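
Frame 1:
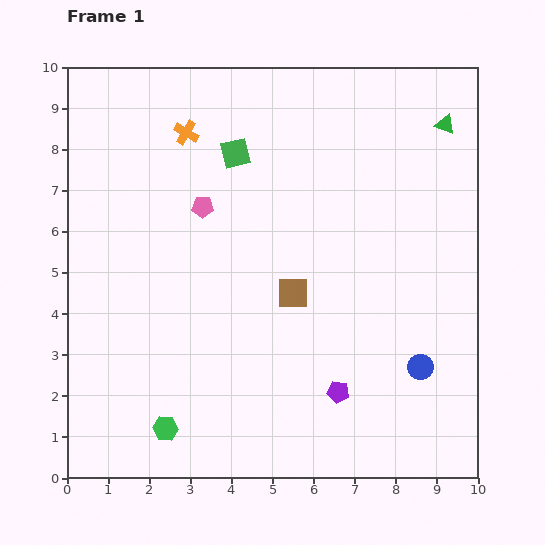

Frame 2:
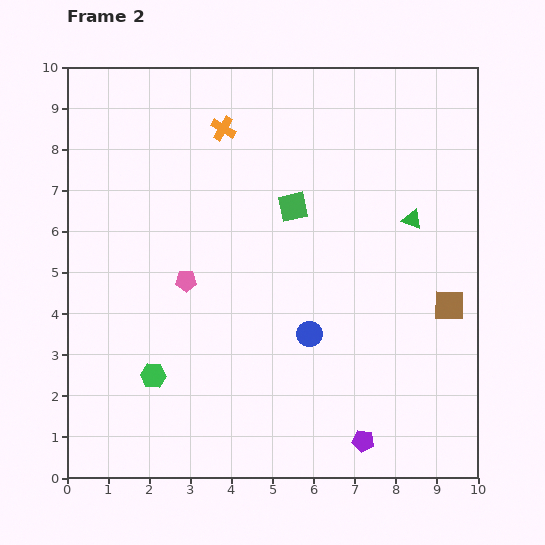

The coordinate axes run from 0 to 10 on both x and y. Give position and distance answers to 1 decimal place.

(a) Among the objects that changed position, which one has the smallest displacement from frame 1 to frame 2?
the orange cross

(moved 0.9)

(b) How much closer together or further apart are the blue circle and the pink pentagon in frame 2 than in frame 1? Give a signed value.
-3.3

Distance in frame 1: 6.6. Distance in frame 2: 3.3.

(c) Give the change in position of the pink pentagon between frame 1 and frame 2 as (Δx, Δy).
(-0.4, -1.8)

The pink pentagon was at (3.3, 6.6) in frame 1 and (2.9, 4.8) in frame 2.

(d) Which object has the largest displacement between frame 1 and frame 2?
the brown square

(moved 3.8; next 2.8)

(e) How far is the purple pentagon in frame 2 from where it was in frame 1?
1.3

The purple pentagon moved from (6.6, 2.1) to (7.2, 0.9), a distance of √(0.6² + 1.2²) ≈ 1.3.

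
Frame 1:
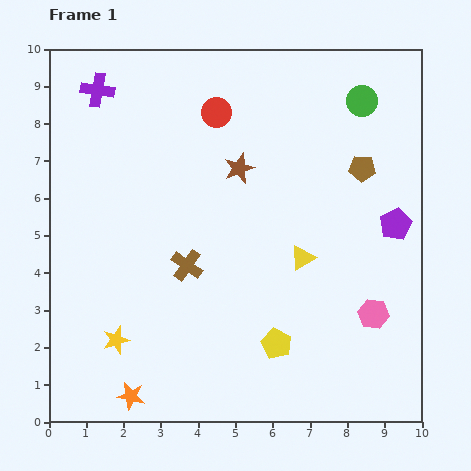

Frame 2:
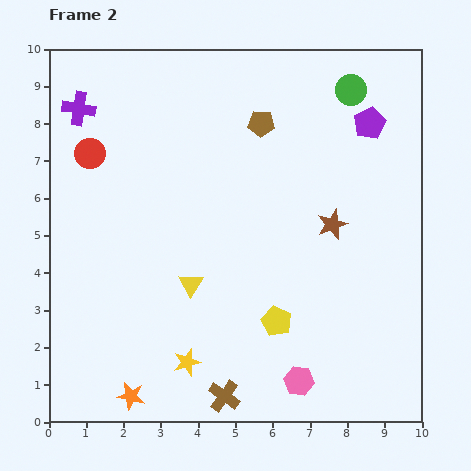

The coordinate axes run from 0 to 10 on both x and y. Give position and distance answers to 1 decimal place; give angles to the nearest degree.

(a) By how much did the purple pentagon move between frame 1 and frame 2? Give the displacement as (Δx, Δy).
(-0.7, 2.7)

The purple pentagon was at (9.3, 5.3) in frame 1 and (8.6, 8.0) in frame 2.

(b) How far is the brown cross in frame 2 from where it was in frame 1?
3.6

The brown cross moved from (3.7, 4.2) to (4.7, 0.7), a distance of √(1.0² + 3.5²) ≈ 3.6.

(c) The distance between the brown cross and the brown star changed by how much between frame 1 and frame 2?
+2.4

Distance in frame 1: 3.0. Distance in frame 2: 5.4.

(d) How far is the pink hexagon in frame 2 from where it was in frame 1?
2.7

The pink hexagon moved from (8.7, 2.9) to (6.7, 1.1), a distance of √(2.0² + 1.8²) ≈ 2.7.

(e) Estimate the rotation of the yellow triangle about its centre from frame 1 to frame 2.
26° counter-clockwise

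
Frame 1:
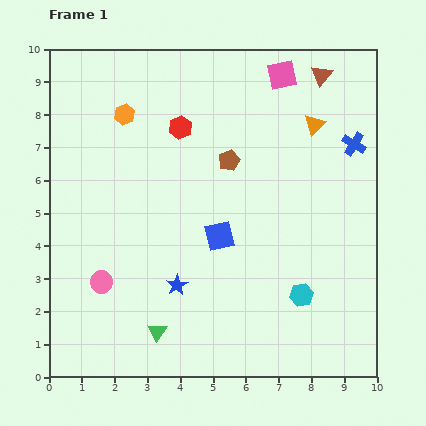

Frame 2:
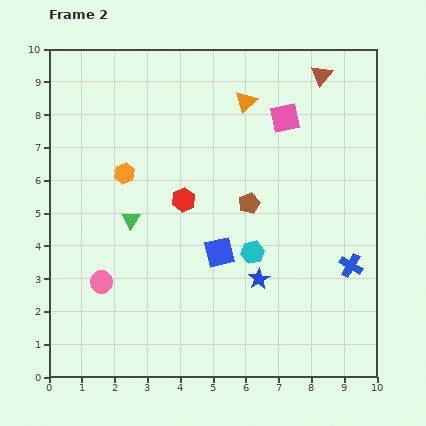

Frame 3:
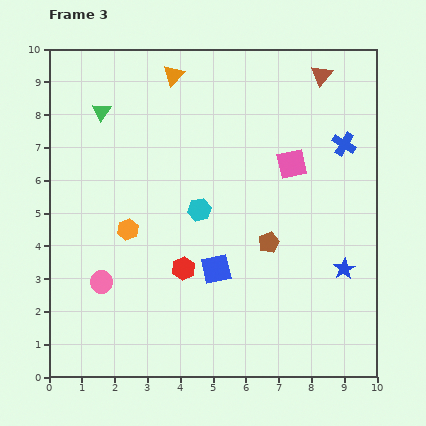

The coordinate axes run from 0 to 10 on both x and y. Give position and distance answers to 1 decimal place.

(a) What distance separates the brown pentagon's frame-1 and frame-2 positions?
1.4

The brown pentagon moved from (5.5, 6.6) to (6.1, 5.3), a distance of √(0.6² + 1.3²) ≈ 1.4.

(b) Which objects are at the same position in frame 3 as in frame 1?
the brown triangle, the pink circle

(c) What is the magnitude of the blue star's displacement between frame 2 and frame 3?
2.6

The blue star moved from (6.4, 3.0) to (9.0, 3.3), a distance of √(2.6² + 0.3²) ≈ 2.6.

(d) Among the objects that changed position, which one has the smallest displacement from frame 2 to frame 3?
the blue square

(moved 0.5)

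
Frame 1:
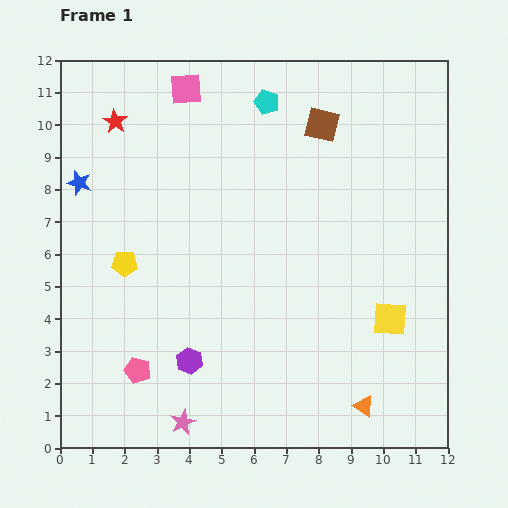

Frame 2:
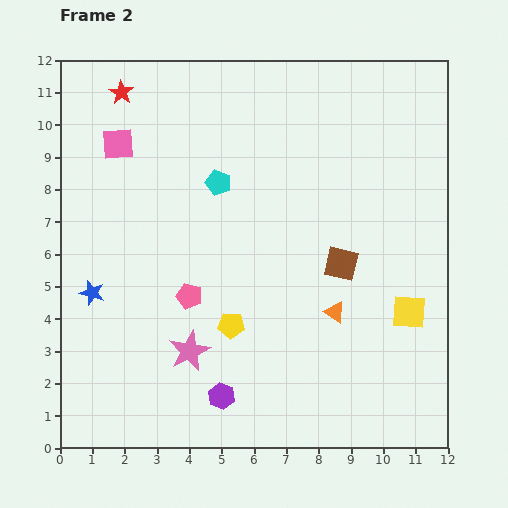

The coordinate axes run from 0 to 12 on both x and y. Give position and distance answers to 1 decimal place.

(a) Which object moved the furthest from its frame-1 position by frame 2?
the brown square

(moved 4.3; next 3.8)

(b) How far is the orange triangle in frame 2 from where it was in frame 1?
3.0

The orange triangle moved from (9.4, 1.3) to (8.5, 4.2), a distance of √(0.9² + 2.9²) ≈ 3.0.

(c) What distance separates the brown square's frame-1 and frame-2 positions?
4.3

The brown square moved from (8.1, 10.0) to (8.7, 5.7), a distance of √(0.6² + 4.3²) ≈ 4.3.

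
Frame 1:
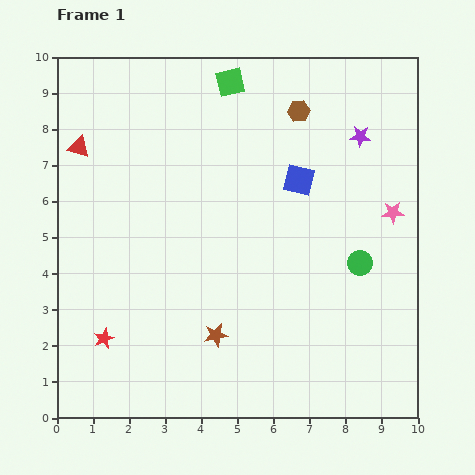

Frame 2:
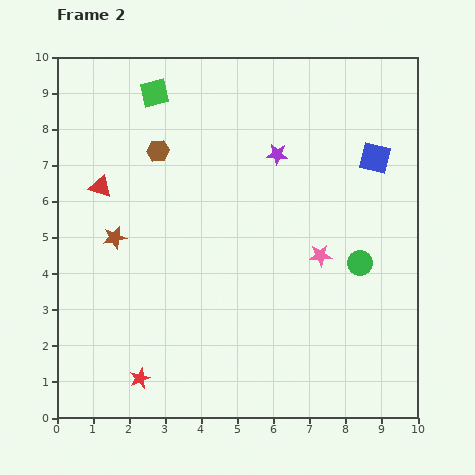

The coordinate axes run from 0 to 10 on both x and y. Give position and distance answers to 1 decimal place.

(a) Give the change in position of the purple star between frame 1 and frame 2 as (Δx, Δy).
(-2.3, -0.5)

The purple star was at (8.4, 7.8) in frame 1 and (6.1, 7.3) in frame 2.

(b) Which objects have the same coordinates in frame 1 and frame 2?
the green circle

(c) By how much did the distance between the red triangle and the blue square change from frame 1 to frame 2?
+1.4

Distance in frame 1: 6.2. Distance in frame 2: 7.6.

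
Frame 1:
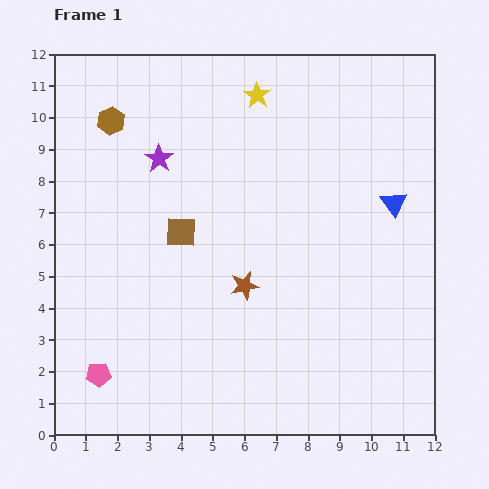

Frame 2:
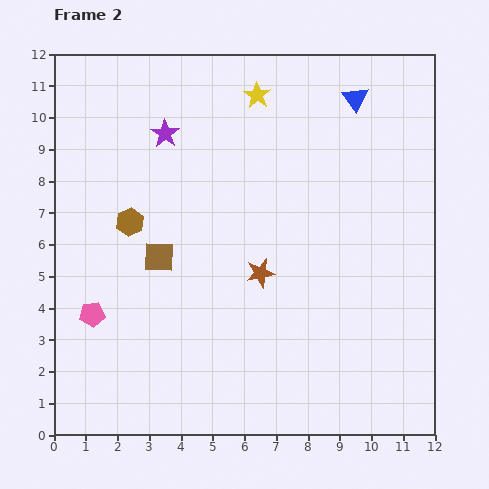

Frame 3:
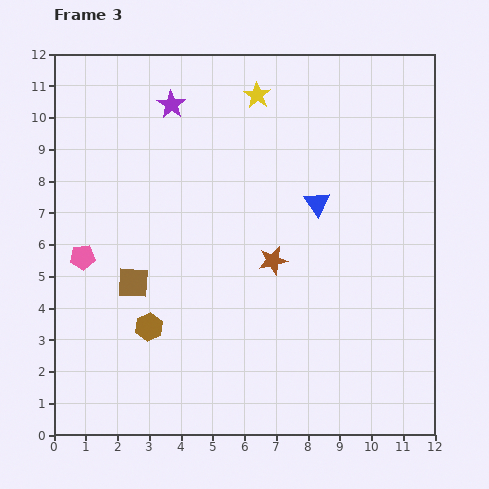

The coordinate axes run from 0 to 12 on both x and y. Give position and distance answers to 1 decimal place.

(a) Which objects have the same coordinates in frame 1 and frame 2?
the yellow star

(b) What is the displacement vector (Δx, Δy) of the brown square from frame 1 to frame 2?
(-0.7, -0.8)

The brown square was at (4.0, 6.4) in frame 1 and (3.3, 5.6) in frame 2.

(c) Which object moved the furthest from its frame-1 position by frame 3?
the brown hexagon

(moved 6.6; next 3.7)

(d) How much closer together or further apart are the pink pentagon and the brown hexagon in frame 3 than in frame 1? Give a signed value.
-5.0

Distance in frame 1: 8.0. Distance in frame 3: 3.0.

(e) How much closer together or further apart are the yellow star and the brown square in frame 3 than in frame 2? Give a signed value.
+1.1

Distance in frame 2: 6.0. Distance in frame 3: 7.1.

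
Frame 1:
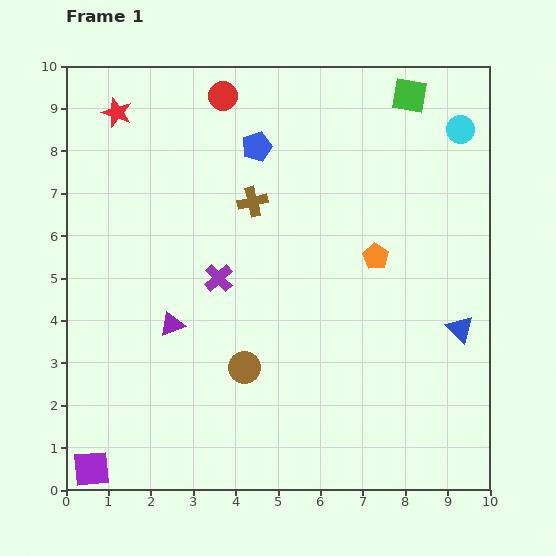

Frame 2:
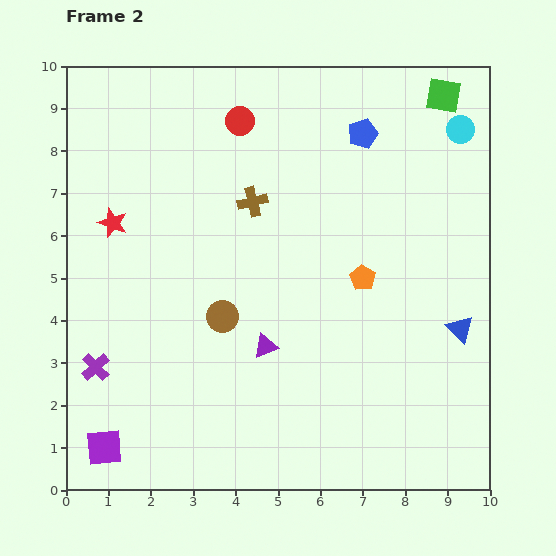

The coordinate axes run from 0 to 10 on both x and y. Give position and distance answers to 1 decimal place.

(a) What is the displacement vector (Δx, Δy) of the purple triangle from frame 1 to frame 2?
(2.2, -0.5)

The purple triangle was at (2.5, 3.9) in frame 1 and (4.7, 3.4) in frame 2.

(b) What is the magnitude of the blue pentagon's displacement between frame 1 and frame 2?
2.5

The blue pentagon moved from (4.5, 8.1) to (7.0, 8.4), a distance of √(2.5² + 0.3²) ≈ 2.5.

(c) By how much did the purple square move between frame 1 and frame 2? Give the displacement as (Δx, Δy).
(0.3, 0.5)

The purple square was at (0.6, 0.5) in frame 1 and (0.9, 1.0) in frame 2.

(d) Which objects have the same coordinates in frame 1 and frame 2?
the blue triangle, the cyan circle, the brown cross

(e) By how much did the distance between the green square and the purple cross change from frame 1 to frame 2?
+4.2

Distance in frame 1: 6.2. Distance in frame 2: 10.4.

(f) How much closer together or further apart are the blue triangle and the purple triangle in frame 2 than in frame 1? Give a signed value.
-2.2

Distance in frame 1: 6.8. Distance in frame 2: 4.6.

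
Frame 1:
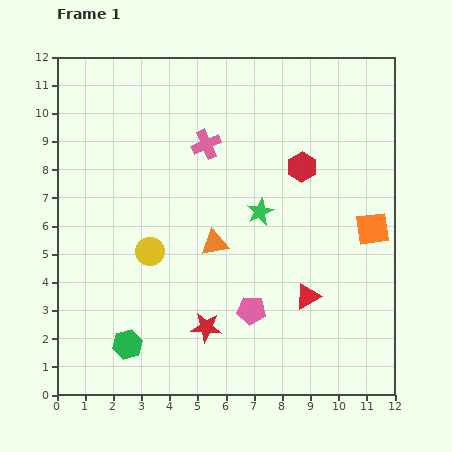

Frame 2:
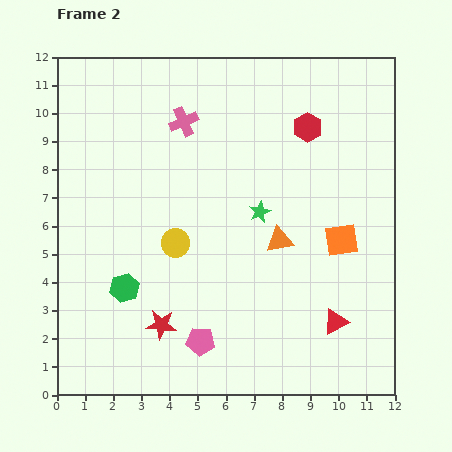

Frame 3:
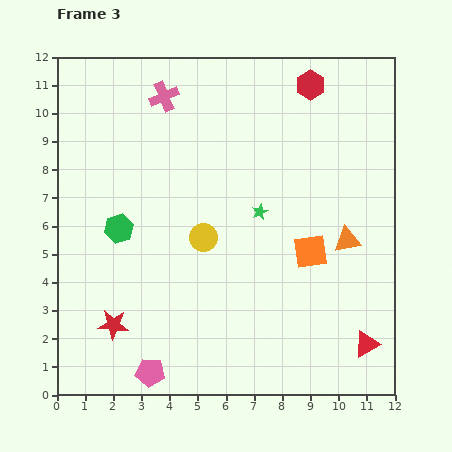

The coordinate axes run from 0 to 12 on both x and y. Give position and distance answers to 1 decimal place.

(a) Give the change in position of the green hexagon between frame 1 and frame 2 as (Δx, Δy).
(-0.1, 2.0)

The green hexagon was at (2.5, 1.8) in frame 1 and (2.4, 3.8) in frame 2.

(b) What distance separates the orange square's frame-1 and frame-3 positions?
2.3

The orange square moved from (11.2, 5.9) to (9.0, 5.1), a distance of √(2.2² + 0.8²) ≈ 2.3.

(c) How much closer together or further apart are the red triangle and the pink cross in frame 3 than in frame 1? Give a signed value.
+4.9

Distance in frame 1: 6.5. Distance in frame 3: 11.4.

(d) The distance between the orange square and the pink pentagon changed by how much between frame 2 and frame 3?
+0.9

Distance in frame 2: 6.2. Distance in frame 3: 7.1.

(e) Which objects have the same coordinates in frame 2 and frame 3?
the green star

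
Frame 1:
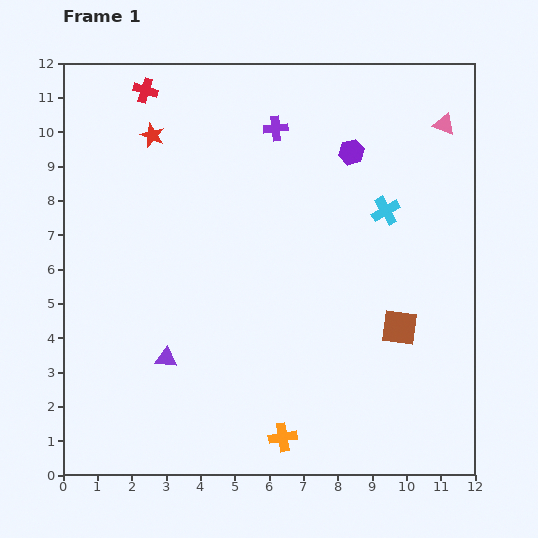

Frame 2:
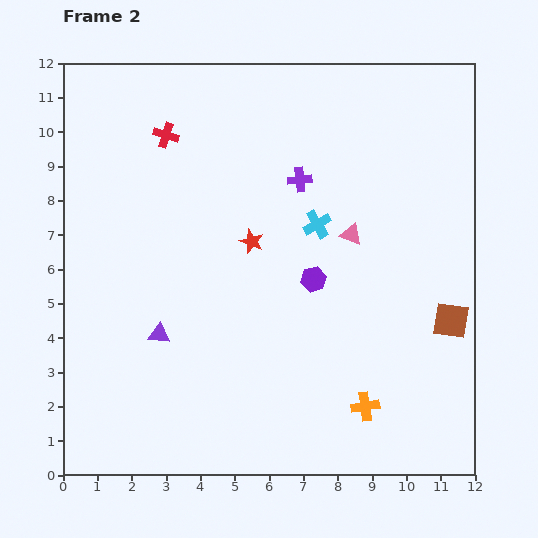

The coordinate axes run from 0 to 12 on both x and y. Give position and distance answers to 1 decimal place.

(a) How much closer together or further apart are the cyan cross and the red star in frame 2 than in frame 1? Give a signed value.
-5.1

Distance in frame 1: 7.1. Distance in frame 2: 2.0.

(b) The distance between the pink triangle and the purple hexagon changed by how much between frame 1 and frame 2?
-1.1

Distance in frame 1: 2.8. Distance in frame 2: 1.7.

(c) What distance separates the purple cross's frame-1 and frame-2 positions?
1.7

The purple cross moved from (6.2, 10.1) to (6.9, 8.6), a distance of √(0.7² + 1.5²) ≈ 1.7.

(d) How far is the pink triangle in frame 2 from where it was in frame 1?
4.2

The pink triangle moved from (11.1, 10.2) to (8.4, 7.0), a distance of √(2.7² + 3.2²) ≈ 4.2.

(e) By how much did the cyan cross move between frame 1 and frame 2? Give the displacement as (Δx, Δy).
(-2.0, -0.4)

The cyan cross was at (9.4, 7.7) in frame 1 and (7.4, 7.3) in frame 2.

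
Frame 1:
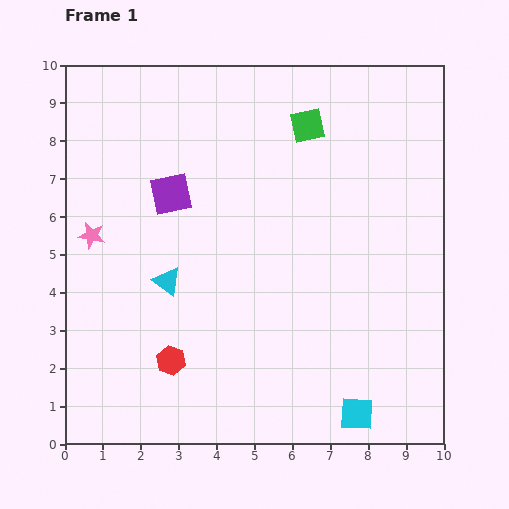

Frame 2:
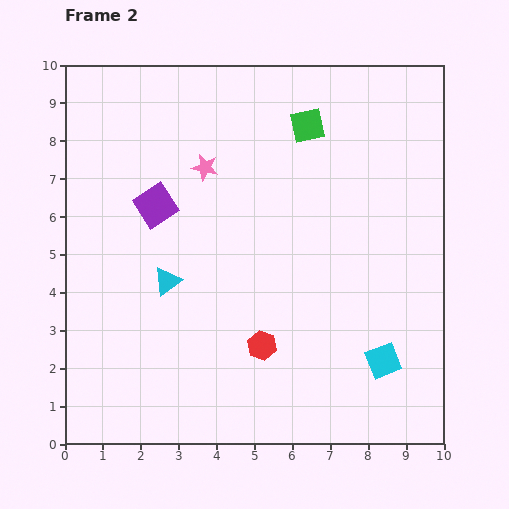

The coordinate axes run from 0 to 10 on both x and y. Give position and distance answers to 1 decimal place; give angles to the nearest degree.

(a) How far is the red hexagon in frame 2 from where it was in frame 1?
2.4

The red hexagon moved from (2.8, 2.2) to (5.2, 2.6), a distance of √(2.4² + 0.4²) ≈ 2.4.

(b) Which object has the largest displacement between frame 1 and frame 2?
the pink star

(moved 3.5; next 2.4)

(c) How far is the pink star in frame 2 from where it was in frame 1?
3.5

The pink star moved from (0.7, 5.5) to (3.7, 7.3), a distance of √(3.0² + 1.8²) ≈ 3.5.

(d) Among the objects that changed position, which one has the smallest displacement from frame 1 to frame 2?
the purple square

(moved 0.5)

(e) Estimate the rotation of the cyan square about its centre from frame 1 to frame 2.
25° counter-clockwise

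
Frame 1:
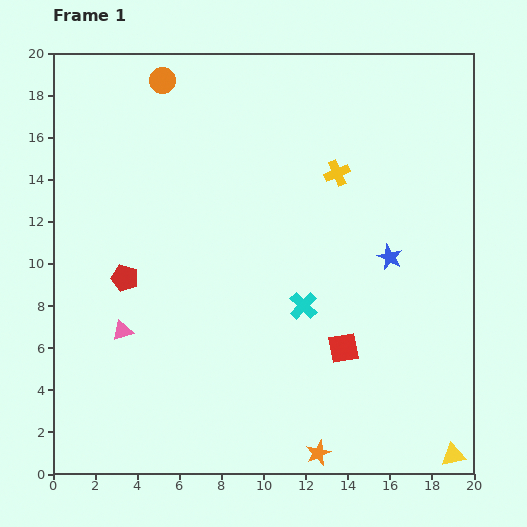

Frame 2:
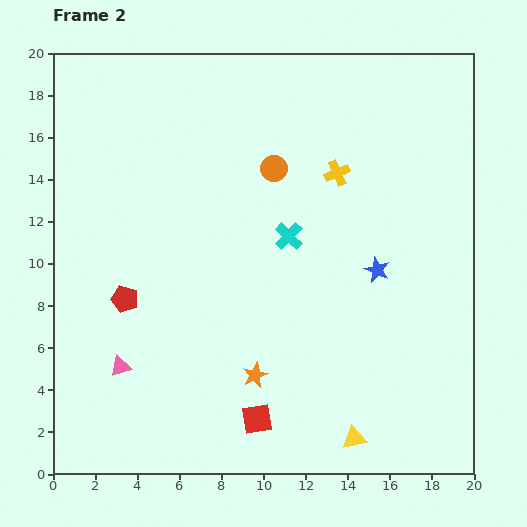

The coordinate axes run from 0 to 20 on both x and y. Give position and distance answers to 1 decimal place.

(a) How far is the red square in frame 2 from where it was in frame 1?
5.3

The red square moved from (13.8, 6.0) to (9.7, 2.6), a distance of √(4.1² + 3.4²) ≈ 5.3.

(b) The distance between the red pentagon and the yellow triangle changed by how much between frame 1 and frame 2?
-5.0

Distance in frame 1: 17.7. Distance in frame 2: 12.7.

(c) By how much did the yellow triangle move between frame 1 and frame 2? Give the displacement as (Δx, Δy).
(-4.7, 0.8)

The yellow triangle was at (19.0, 0.9) in frame 1 and (14.3, 1.7) in frame 2.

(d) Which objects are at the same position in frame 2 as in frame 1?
the yellow cross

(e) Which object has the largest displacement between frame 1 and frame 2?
the orange circle

(moved 6.8; next 5.3)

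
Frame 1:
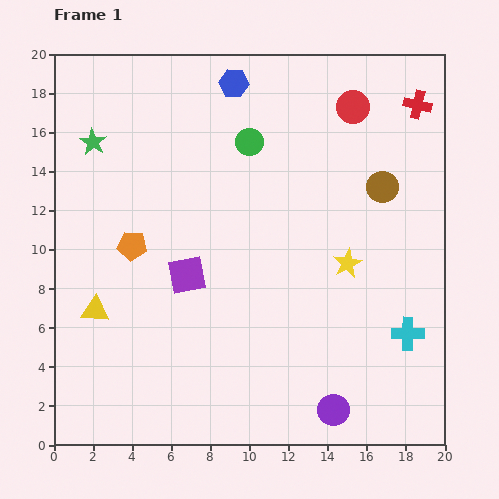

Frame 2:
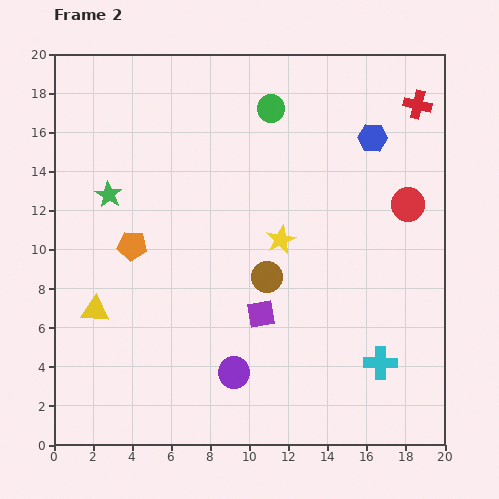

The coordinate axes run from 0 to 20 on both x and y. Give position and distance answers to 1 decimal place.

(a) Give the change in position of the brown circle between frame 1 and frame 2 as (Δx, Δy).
(-5.9, -4.6)

The brown circle was at (16.8, 13.2) in frame 1 and (10.9, 8.6) in frame 2.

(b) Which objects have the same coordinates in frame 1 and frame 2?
the orange pentagon, the red cross, the yellow triangle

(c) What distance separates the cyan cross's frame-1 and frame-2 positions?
2.1

The cyan cross moved from (18.1, 5.7) to (16.7, 4.2), a distance of √(1.4² + 1.5²) ≈ 2.1.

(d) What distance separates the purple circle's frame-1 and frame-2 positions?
5.4

The purple circle moved from (14.3, 1.8) to (9.2, 3.7), a distance of √(5.1² + 1.9²) ≈ 5.4.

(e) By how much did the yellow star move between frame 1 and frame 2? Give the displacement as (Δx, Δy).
(-3.4, 1.2)

The yellow star was at (15.0, 9.3) in frame 1 and (11.6, 10.5) in frame 2.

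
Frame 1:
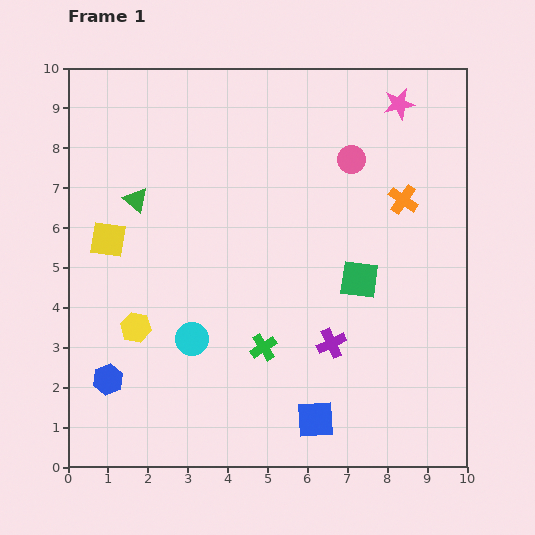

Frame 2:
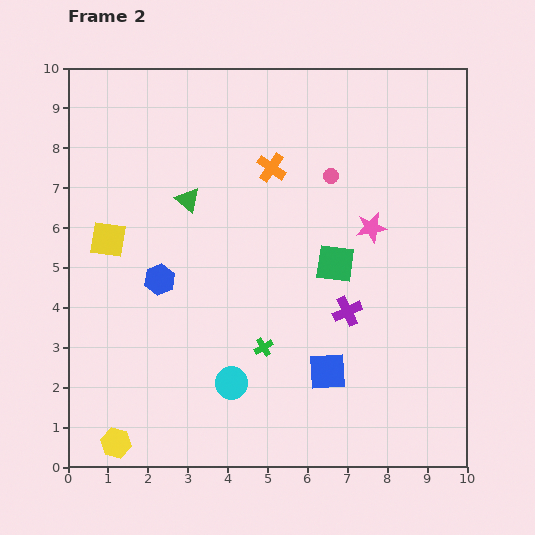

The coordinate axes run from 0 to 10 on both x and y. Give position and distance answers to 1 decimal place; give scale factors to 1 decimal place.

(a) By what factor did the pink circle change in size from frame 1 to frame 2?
0.6×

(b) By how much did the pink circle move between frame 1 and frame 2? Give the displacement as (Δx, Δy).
(-0.5, -0.4)

The pink circle was at (7.1, 7.7) in frame 1 and (6.6, 7.3) in frame 2.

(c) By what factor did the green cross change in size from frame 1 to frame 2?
0.7×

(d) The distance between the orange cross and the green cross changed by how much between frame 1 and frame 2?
-0.6

Distance in frame 1: 5.1. Distance in frame 2: 4.5.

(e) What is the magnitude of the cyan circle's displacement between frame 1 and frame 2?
1.5

The cyan circle moved from (3.1, 3.2) to (4.1, 2.1), a distance of √(1.0² + 1.1²) ≈ 1.5.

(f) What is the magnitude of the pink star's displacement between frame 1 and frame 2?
3.2

The pink star moved from (8.3, 9.1) to (7.6, 6.0), a distance of √(0.7² + 3.1²) ≈ 3.2.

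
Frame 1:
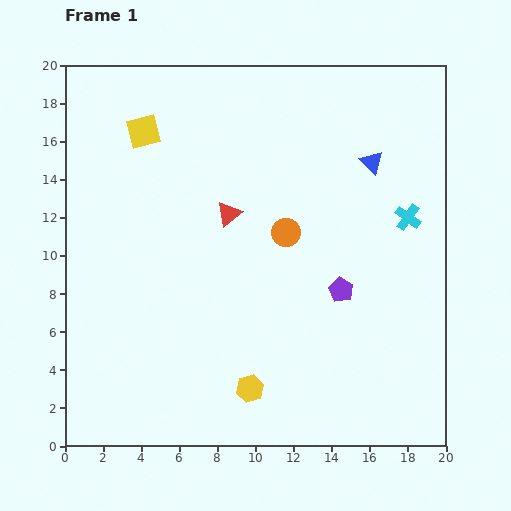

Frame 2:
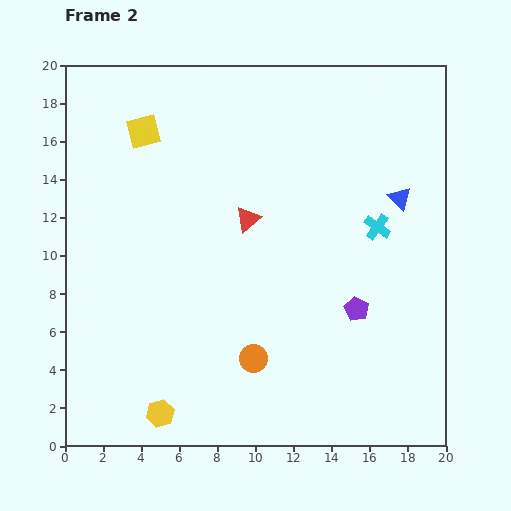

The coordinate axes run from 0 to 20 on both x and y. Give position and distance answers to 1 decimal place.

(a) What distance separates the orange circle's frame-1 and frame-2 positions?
6.8

The orange circle moved from (11.6, 11.2) to (9.9, 4.6), a distance of √(1.7² + 6.6²) ≈ 6.8.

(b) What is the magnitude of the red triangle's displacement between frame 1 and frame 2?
1.0

The red triangle moved from (8.6, 12.2) to (9.6, 11.9), a distance of √(1.0² + 0.3²) ≈ 1.0.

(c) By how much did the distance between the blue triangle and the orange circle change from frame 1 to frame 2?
+5.6

Distance in frame 1: 5.8. Distance in frame 2: 11.4.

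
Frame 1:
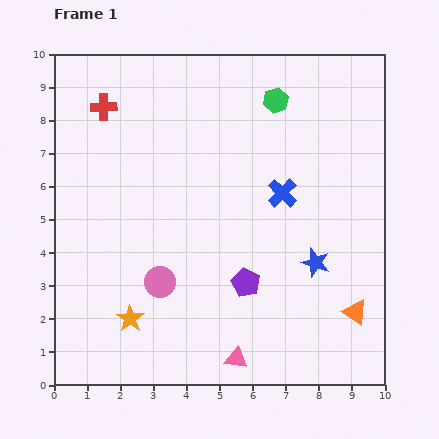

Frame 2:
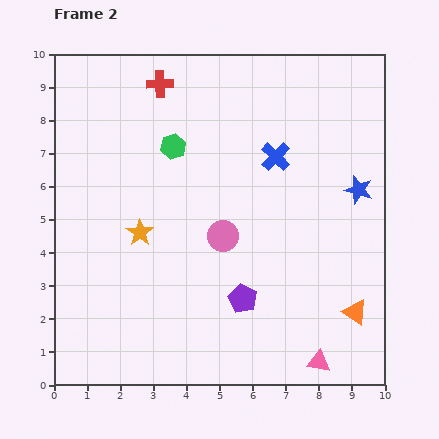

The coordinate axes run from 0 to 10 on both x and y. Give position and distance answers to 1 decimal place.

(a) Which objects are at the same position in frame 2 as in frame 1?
the orange triangle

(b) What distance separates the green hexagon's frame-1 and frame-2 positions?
3.4

The green hexagon moved from (6.7, 8.6) to (3.6, 7.2), a distance of √(3.1² + 1.4²) ≈ 3.4.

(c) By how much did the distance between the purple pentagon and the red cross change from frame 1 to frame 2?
+0.2

Distance in frame 1: 6.8. Distance in frame 2: 7.0.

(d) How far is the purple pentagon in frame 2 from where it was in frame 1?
0.5

The purple pentagon moved from (5.8, 3.1) to (5.7, 2.6), a distance of √(0.1² + 0.5²) ≈ 0.5.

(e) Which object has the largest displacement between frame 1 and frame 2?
the green hexagon

(moved 3.4; next 2.6)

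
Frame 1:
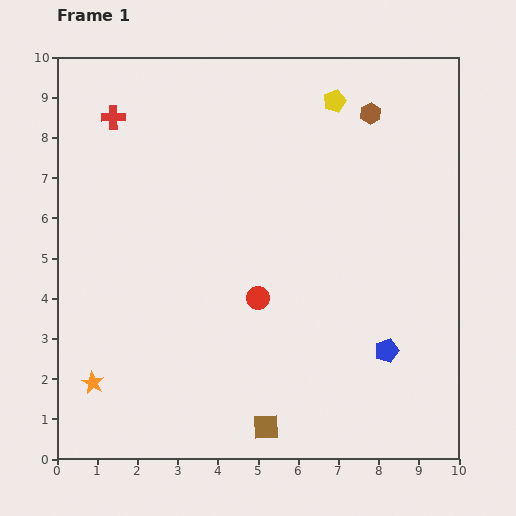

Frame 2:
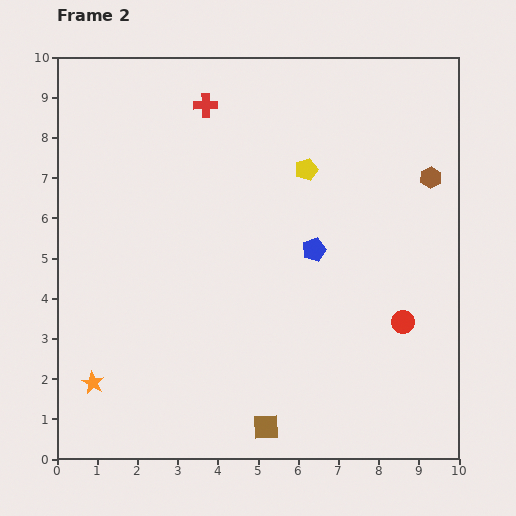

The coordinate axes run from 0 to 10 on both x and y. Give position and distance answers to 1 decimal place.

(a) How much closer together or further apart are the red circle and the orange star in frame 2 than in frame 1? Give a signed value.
+3.2

Distance in frame 1: 4.6. Distance in frame 2: 7.8.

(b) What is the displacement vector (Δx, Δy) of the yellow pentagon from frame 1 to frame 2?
(-0.7, -1.7)

The yellow pentagon was at (6.9, 8.9) in frame 1 and (6.2, 7.2) in frame 2.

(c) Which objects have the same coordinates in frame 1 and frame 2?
the orange star, the brown square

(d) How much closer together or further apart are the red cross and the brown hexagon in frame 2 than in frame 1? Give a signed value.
-0.5

Distance in frame 1: 6.4. Distance in frame 2: 5.9.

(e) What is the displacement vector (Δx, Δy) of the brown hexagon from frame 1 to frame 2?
(1.5, -1.6)

The brown hexagon was at (7.8, 8.6) in frame 1 and (9.3, 7.0) in frame 2.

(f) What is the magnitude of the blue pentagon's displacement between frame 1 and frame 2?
3.1

The blue pentagon moved from (8.2, 2.7) to (6.4, 5.2), a distance of √(1.8² + 2.5²) ≈ 3.1.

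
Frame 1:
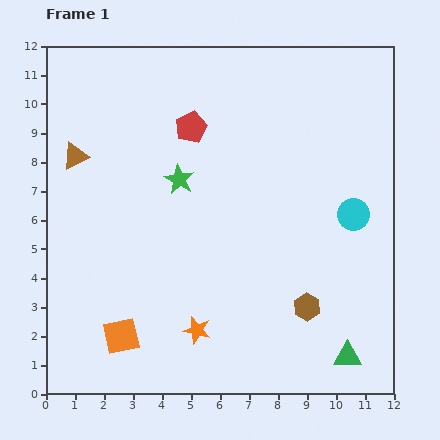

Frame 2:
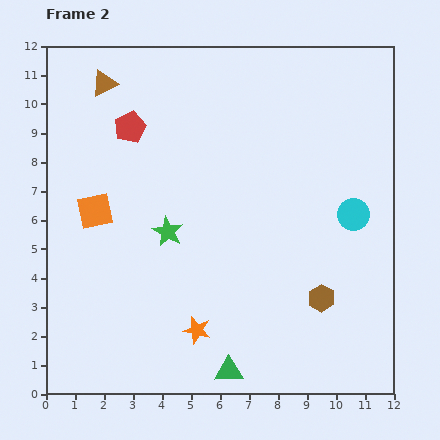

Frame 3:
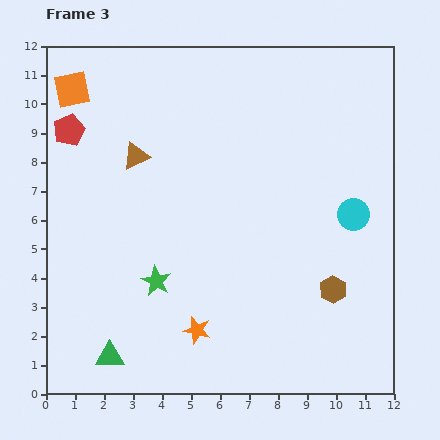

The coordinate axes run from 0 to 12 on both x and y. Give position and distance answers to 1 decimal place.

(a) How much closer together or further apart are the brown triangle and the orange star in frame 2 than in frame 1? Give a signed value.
+1.8

Distance in frame 1: 7.3. Distance in frame 2: 9.1.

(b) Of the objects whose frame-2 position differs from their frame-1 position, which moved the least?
the brown hexagon

(moved 0.6)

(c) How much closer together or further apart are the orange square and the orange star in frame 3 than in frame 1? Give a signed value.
+6.7

Distance in frame 1: 2.6. Distance in frame 3: 9.3.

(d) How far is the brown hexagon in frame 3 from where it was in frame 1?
1.1

The brown hexagon moved from (9.0, 3.0) to (9.9, 3.6), a distance of √(0.9² + 0.6²) ≈ 1.1.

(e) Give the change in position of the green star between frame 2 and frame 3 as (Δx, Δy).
(-0.4, -1.7)

The green star was at (4.2, 5.6) in frame 2 and (3.8, 3.9) in frame 3.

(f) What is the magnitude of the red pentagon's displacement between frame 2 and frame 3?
2.1

The red pentagon moved from (2.9, 9.2) to (0.8, 9.1), a distance of √(2.1² + 0.1²) ≈ 2.1.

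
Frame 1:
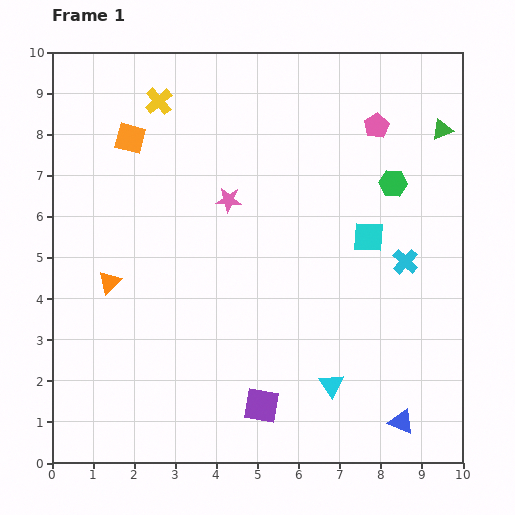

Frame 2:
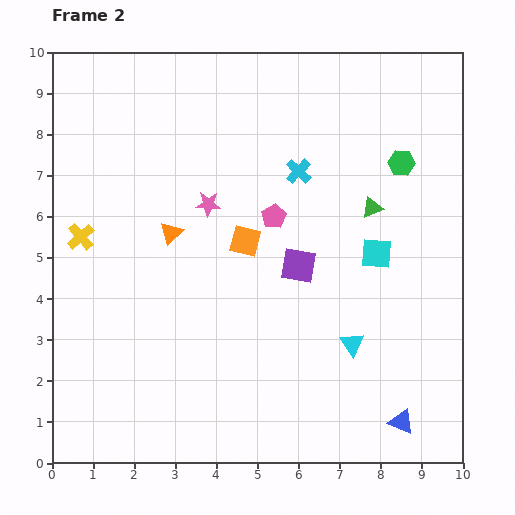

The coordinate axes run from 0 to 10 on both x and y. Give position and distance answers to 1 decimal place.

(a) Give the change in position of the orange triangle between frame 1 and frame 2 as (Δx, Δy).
(1.5, 1.2)

The orange triangle was at (1.4, 4.4) in frame 1 and (2.9, 5.6) in frame 2.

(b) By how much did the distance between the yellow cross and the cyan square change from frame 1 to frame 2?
+1.1

Distance in frame 1: 6.1. Distance in frame 2: 7.2.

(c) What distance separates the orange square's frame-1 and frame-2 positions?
3.8

The orange square moved from (1.9, 7.9) to (4.7, 5.4), a distance of √(2.8² + 2.5²) ≈ 3.8.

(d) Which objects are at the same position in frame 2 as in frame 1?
the blue triangle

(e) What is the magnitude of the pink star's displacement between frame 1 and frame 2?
0.5

The pink star moved from (4.3, 6.4) to (3.8, 6.3), a distance of √(0.5² + 0.1²) ≈ 0.5.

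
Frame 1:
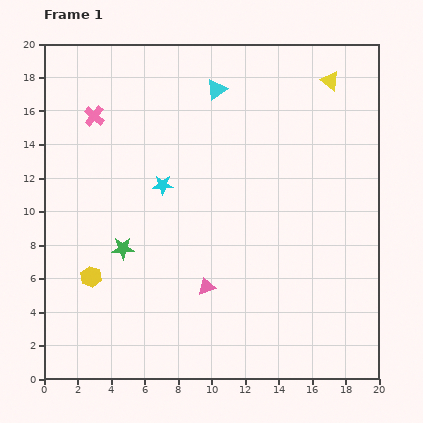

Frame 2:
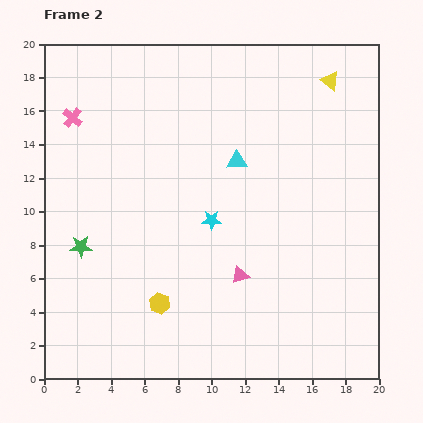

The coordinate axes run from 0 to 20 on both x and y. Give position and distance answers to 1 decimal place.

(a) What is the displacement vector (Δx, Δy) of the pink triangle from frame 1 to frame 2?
(2.0, 0.7)

The pink triangle was at (9.7, 5.5) in frame 1 and (11.7, 6.2) in frame 2.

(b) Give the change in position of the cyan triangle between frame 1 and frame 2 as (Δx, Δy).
(1.2, -4.3)

The cyan triangle was at (10.3, 17.3) in frame 1 and (11.5, 13.0) in frame 2.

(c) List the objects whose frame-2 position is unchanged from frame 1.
the yellow triangle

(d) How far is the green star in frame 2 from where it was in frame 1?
2.5

The green star moved from (4.7, 7.8) to (2.2, 7.9), a distance of √(2.5² + 0.1²) ≈ 2.5.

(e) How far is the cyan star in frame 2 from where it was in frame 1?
3.6

The cyan star moved from (7.1, 11.6) to (10.0, 9.5), a distance of √(2.9² + 2.1²) ≈ 3.6.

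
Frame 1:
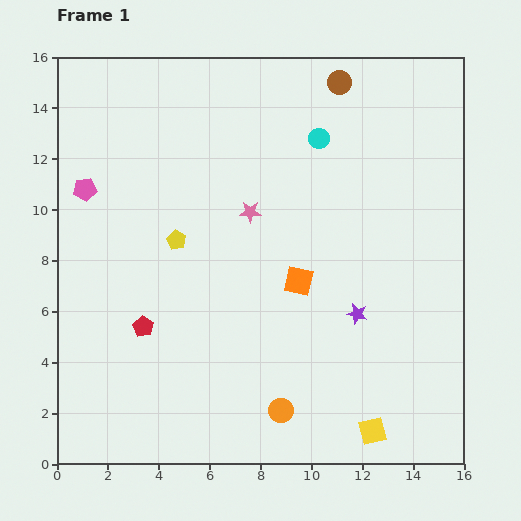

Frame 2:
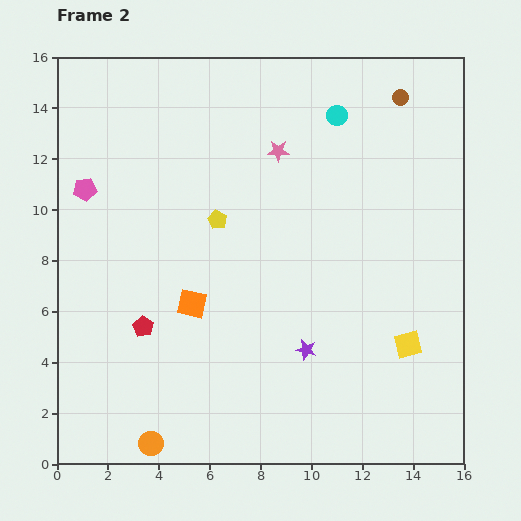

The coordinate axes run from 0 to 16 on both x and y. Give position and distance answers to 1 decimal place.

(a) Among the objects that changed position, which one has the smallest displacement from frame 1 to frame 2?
the cyan circle

(moved 1.1)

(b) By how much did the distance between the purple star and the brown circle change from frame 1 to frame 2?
+1.5

Distance in frame 1: 9.1. Distance in frame 2: 10.6.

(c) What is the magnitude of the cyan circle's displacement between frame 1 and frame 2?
1.1

The cyan circle moved from (10.3, 12.8) to (11.0, 13.7), a distance of √(0.7² + 0.9²) ≈ 1.1.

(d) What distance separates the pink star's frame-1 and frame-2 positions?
2.6

The pink star moved from (7.6, 9.9) to (8.7, 12.3), a distance of √(1.1² + 2.4²) ≈ 2.6.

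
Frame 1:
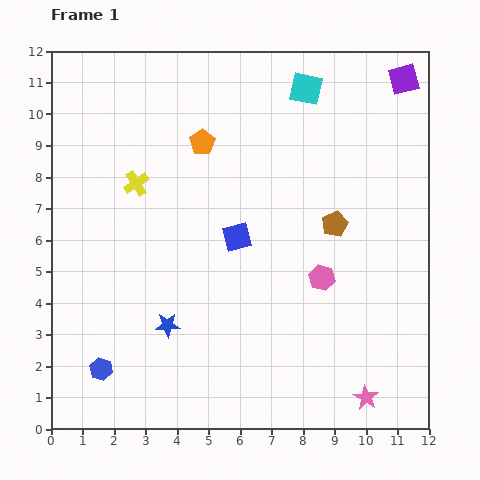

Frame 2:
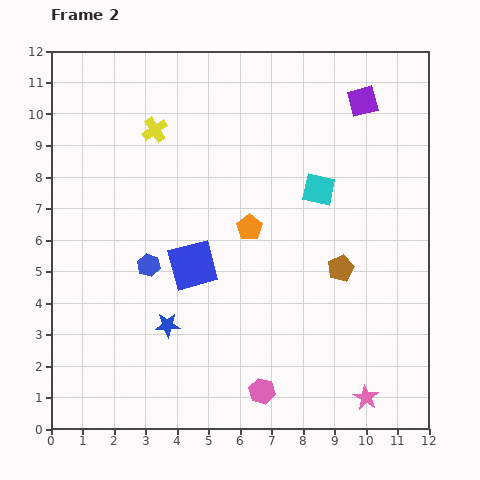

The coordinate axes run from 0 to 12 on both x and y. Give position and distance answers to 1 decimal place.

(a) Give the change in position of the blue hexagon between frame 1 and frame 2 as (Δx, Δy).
(1.5, 3.3)

The blue hexagon was at (1.6, 1.9) in frame 1 and (3.1, 5.2) in frame 2.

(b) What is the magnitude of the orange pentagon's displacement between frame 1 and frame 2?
3.1

The orange pentagon moved from (4.8, 9.1) to (6.3, 6.4), a distance of √(1.5² + 2.7²) ≈ 3.1.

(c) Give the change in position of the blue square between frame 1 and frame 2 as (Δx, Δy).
(-1.4, -0.9)

The blue square was at (5.9, 6.1) in frame 1 and (4.5, 5.2) in frame 2.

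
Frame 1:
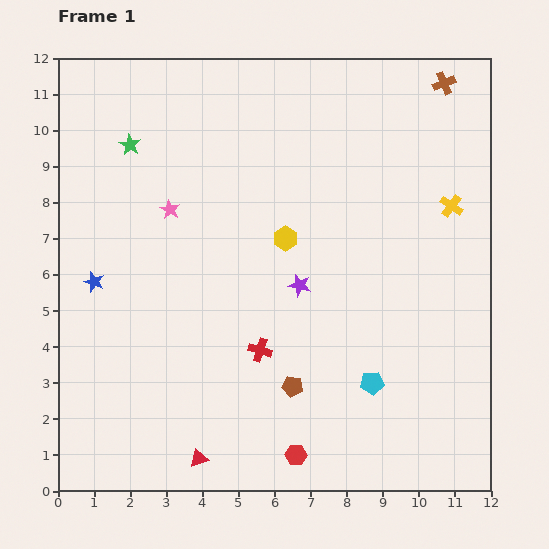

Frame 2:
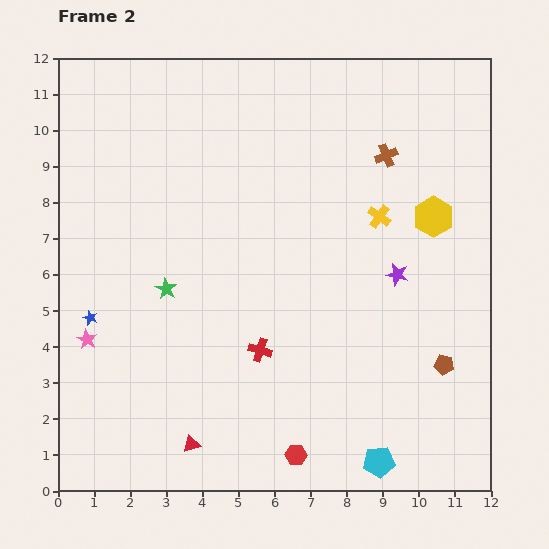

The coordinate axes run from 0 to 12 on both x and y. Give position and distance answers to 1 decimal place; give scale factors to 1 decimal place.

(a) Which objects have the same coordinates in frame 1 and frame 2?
the red cross, the red hexagon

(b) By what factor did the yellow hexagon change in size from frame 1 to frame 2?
1.7×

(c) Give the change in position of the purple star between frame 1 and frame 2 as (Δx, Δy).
(2.7, 0.3)

The purple star was at (6.7, 5.7) in frame 1 and (9.4, 6.0) in frame 2.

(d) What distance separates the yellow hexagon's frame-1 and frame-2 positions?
4.1

The yellow hexagon moved from (6.3, 7.0) to (10.4, 7.6), a distance of √(4.1² + 0.6²) ≈ 4.1.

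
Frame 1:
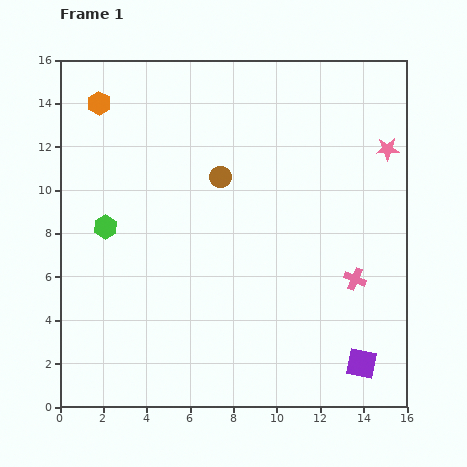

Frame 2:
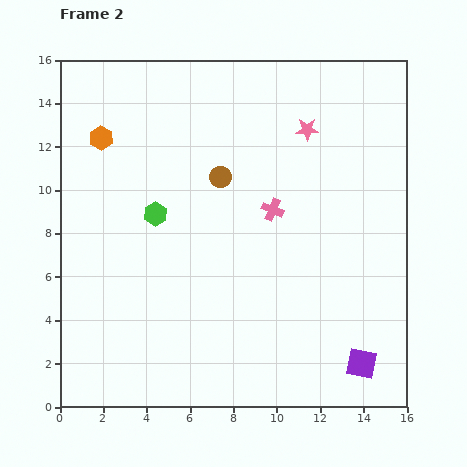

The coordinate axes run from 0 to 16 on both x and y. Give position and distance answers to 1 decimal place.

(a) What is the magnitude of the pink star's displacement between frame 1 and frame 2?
3.8

The pink star moved from (15.1, 11.9) to (11.4, 12.8), a distance of √(3.7² + 0.9²) ≈ 3.8.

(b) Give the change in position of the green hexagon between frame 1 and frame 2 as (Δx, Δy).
(2.3, 0.6)

The green hexagon was at (2.1, 8.3) in frame 1 and (4.4, 8.9) in frame 2.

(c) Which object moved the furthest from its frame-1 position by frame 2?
the pink cross

(moved 5.0; next 3.8)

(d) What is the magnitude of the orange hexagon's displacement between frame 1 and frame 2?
1.6

The orange hexagon moved from (1.8, 14.0) to (1.9, 12.4), a distance of √(0.1² + 1.6²) ≈ 1.6.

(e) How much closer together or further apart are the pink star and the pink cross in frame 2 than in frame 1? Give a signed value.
-2.2

Distance in frame 1: 6.2. Distance in frame 2: 4.0.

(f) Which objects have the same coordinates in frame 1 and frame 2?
the brown circle, the purple square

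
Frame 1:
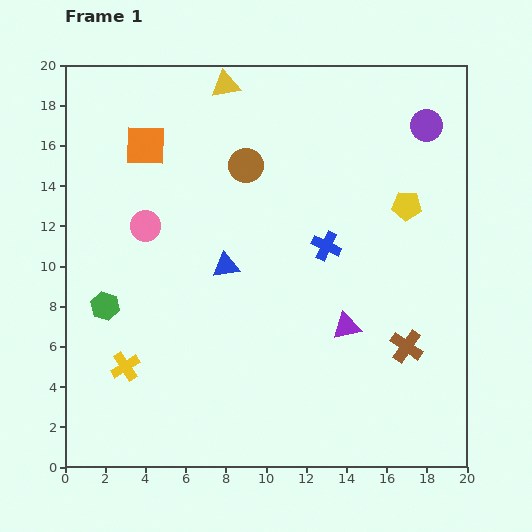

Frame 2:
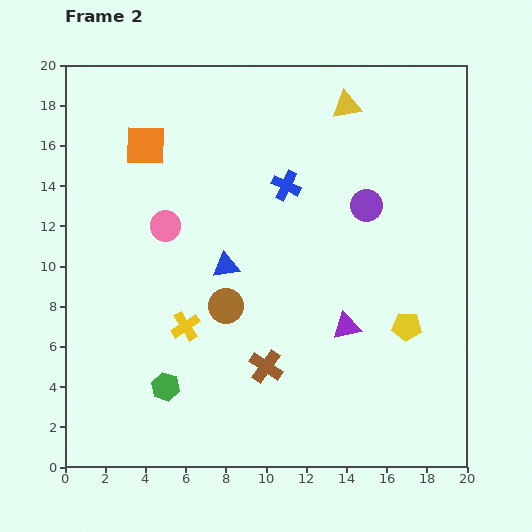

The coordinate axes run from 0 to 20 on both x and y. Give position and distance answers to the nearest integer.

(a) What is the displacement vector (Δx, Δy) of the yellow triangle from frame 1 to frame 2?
(6, -1)

The yellow triangle was at (8, 19) in frame 1 and (14, 18) in frame 2.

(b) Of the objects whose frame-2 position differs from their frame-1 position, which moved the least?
the pink circle

(moved 1)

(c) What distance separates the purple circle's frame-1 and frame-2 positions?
5

The purple circle moved from (18, 17) to (15, 13), a distance of √(3² + 4²) ≈ 5.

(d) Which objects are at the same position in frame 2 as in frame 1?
the blue triangle, the purple triangle, the orange square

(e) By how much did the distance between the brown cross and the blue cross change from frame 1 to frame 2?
+3

Distance in frame 1: 6. Distance in frame 2: 9.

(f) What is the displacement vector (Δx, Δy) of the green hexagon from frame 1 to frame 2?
(3, -4)

The green hexagon was at (2, 8) in frame 1 and (5, 4) in frame 2.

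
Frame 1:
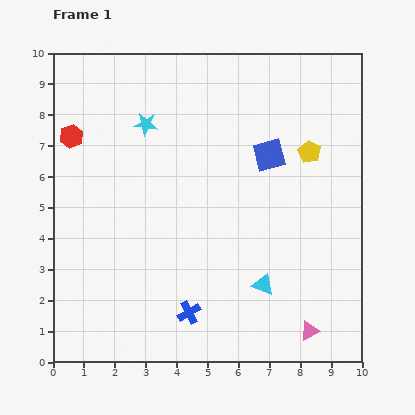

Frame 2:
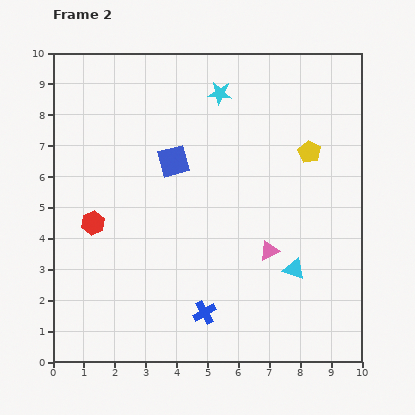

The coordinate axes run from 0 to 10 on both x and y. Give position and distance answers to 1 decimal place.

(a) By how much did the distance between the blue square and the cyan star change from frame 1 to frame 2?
-1.4

Distance in frame 1: 4.1. Distance in frame 2: 2.7.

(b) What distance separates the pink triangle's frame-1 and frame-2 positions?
2.9

The pink triangle moved from (8.3, 1.0) to (7.0, 3.6), a distance of √(1.3² + 2.6²) ≈ 2.9.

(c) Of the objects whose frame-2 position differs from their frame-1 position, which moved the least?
the blue cross

(moved 0.5)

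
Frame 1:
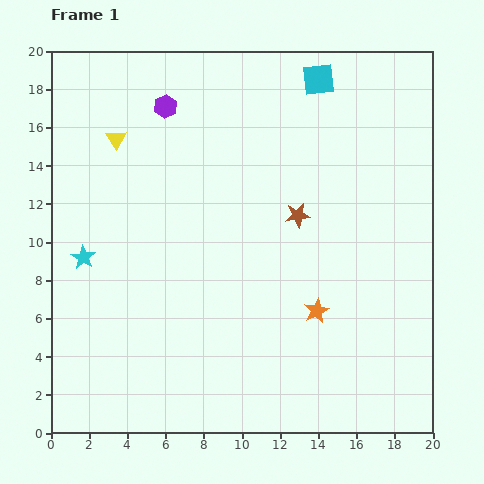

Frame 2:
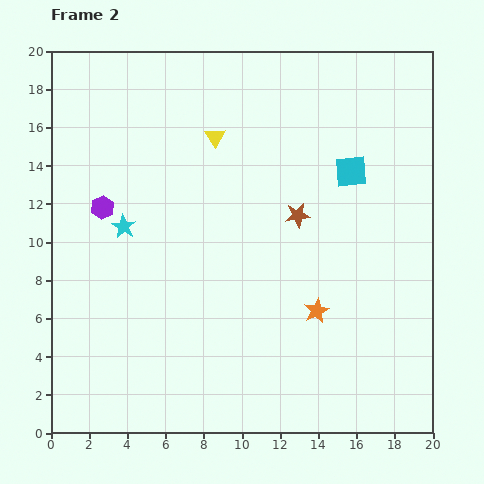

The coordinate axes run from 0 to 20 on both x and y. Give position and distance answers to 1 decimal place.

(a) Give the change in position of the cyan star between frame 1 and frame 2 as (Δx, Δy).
(2.1, 1.6)

The cyan star was at (1.7, 9.2) in frame 1 and (3.8, 10.8) in frame 2.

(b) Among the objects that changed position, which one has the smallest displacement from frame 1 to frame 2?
the cyan star

(moved 2.6)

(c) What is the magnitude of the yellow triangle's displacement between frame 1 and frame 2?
5.2

The yellow triangle moved from (3.4, 15.4) to (8.6, 15.5), a distance of √(5.2² + 0.1²) ≈ 5.2.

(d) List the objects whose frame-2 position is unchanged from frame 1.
the orange star, the brown star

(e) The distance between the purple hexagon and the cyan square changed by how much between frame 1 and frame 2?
+5.0

Distance in frame 1: 8.1. Distance in frame 2: 13.1.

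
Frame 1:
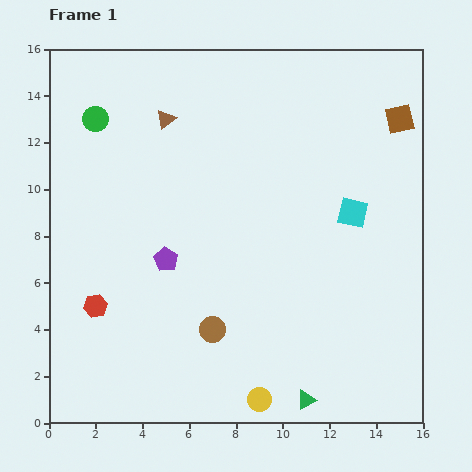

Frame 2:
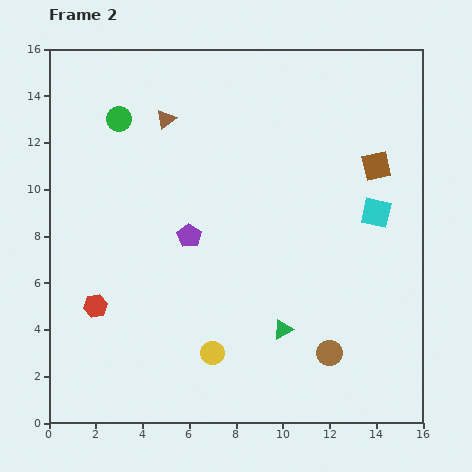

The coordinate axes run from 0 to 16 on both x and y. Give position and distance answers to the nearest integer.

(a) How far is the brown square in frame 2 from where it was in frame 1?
2

The brown square moved from (15, 13) to (14, 11), a distance of √(1² + 2²) ≈ 2.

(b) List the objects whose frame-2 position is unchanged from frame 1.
the red hexagon, the brown triangle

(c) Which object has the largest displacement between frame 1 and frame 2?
the brown circle

(moved 5; next 3)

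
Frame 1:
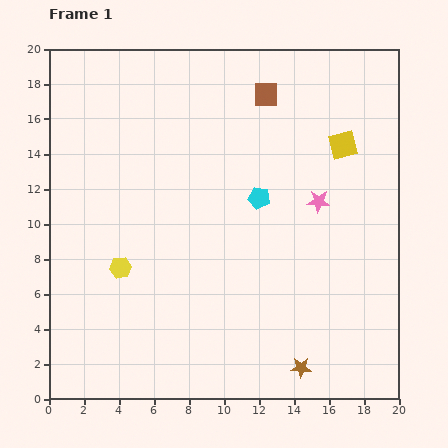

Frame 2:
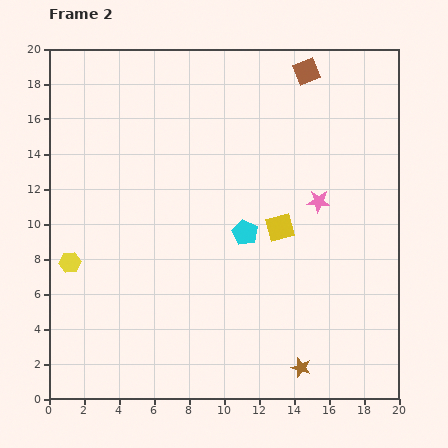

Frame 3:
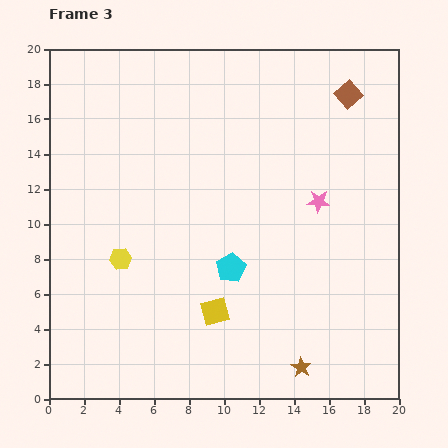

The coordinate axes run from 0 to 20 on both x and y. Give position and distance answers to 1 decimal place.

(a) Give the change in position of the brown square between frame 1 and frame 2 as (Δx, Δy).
(2.3, 1.3)

The brown square was at (12.4, 17.4) in frame 1 and (14.7, 18.7) in frame 2.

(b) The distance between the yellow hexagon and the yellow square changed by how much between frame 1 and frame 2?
-2.3

Distance in frame 1: 14.5. Distance in frame 2: 12.2.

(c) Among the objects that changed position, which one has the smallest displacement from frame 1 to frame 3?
the yellow hexagon

(moved 0.5)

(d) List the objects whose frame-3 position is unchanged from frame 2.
the brown star, the pink star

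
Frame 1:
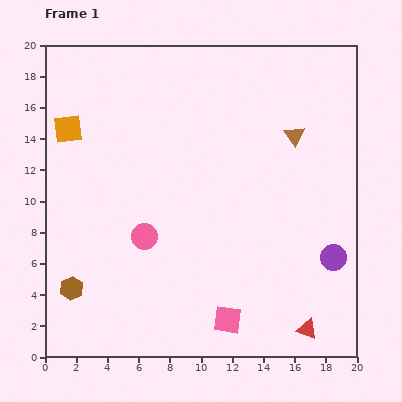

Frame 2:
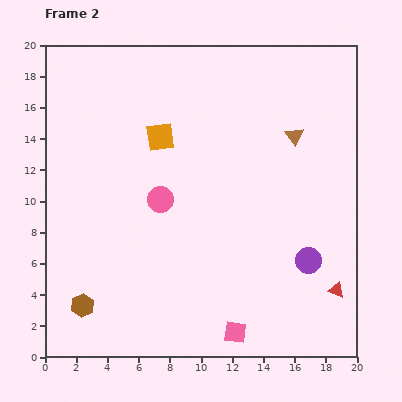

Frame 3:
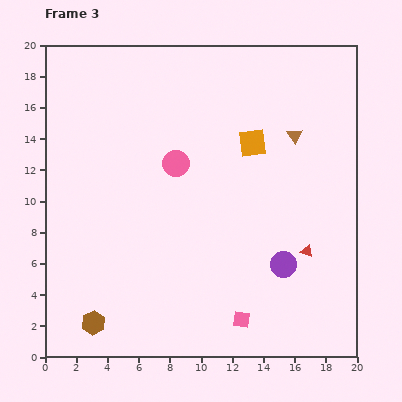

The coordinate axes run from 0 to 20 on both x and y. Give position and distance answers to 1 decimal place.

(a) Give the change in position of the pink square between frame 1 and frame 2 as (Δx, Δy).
(0.5, -0.8)

The pink square was at (11.7, 2.4) in frame 1 and (12.2, 1.6) in frame 2.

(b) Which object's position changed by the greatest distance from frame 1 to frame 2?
the orange square

(moved 5.9; next 3.1)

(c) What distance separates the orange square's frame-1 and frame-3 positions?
11.8

The orange square moved from (1.5, 14.6) to (13.3, 13.7), a distance of √(11.8² + 0.9²) ≈ 11.8.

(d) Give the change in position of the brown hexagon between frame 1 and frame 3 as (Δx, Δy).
(1.4, -2.2)

The brown hexagon was at (1.7, 4.4) in frame 1 and (3.1, 2.2) in frame 3.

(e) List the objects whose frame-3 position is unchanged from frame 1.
the brown triangle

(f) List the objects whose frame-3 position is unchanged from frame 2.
the brown triangle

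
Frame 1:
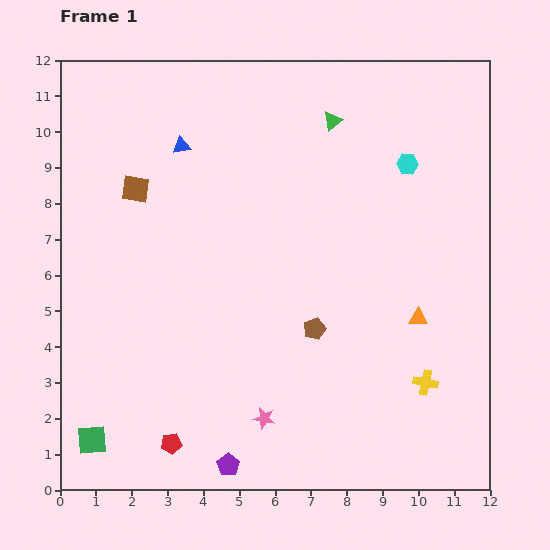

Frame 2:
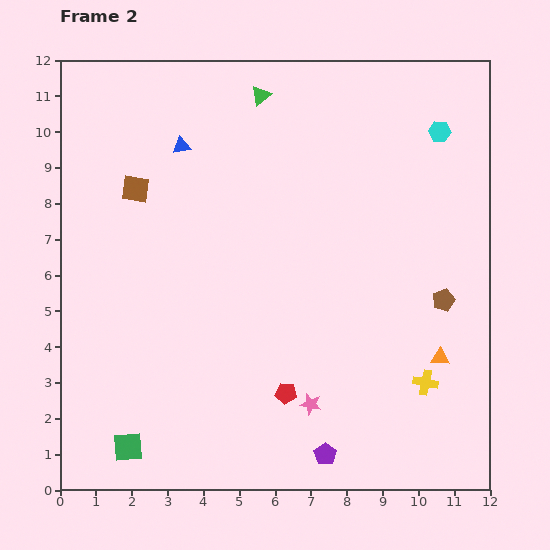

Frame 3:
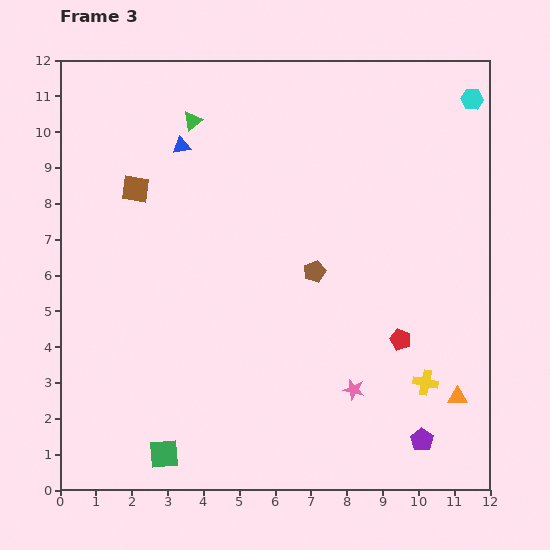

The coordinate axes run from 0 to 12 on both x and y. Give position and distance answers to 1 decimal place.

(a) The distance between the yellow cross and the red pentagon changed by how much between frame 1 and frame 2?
-3.4

Distance in frame 1: 7.3. Distance in frame 2: 3.9.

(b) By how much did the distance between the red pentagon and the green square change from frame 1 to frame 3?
+5.1

Distance in frame 1: 2.2. Distance in frame 3: 7.3.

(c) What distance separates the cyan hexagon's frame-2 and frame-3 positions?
1.3

The cyan hexagon moved from (10.6, 10.0) to (11.5, 10.9), a distance of √(0.9² + 0.9²) ≈ 1.3.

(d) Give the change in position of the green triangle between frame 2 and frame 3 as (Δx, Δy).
(-1.9, -0.7)

The green triangle was at (5.6, 11.0) in frame 2 and (3.7, 10.3) in frame 3.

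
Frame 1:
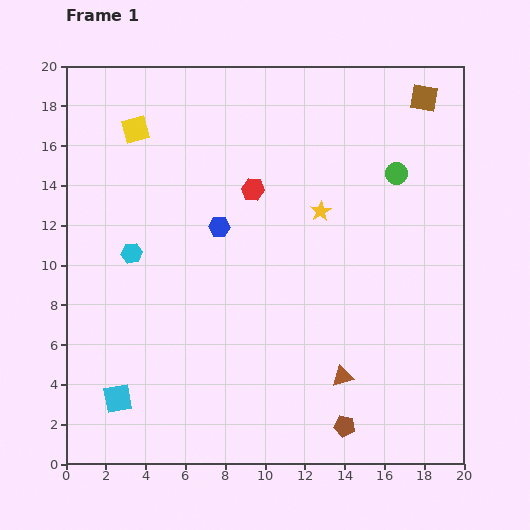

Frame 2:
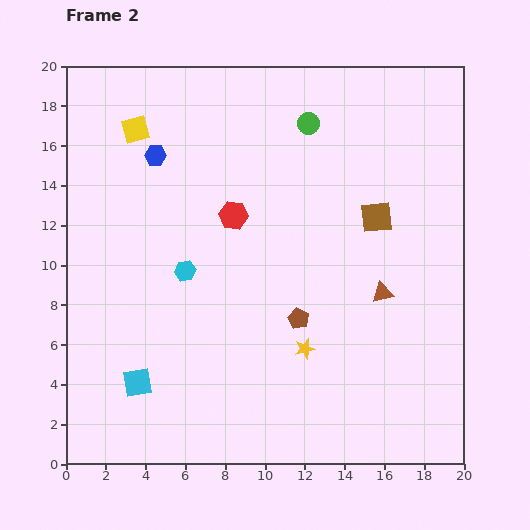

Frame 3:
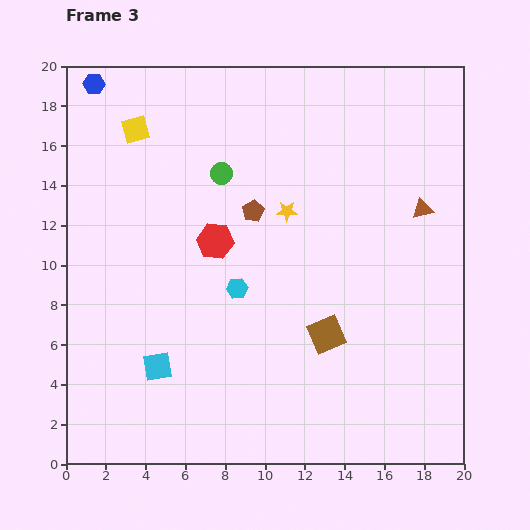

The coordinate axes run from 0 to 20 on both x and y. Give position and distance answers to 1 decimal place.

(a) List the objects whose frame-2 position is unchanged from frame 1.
the yellow square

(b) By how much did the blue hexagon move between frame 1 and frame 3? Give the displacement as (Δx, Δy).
(-6.3, 7.2)

The blue hexagon was at (7.7, 11.9) in frame 1 and (1.4, 19.1) in frame 3.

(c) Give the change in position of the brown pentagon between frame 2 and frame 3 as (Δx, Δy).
(-2.3, 5.4)

The brown pentagon was at (11.7, 7.3) in frame 2 and (9.4, 12.7) in frame 3.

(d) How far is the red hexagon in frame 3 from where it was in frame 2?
1.6

The red hexagon moved from (8.4, 12.5) to (7.5, 11.2), a distance of √(0.9² + 1.3²) ≈ 1.6.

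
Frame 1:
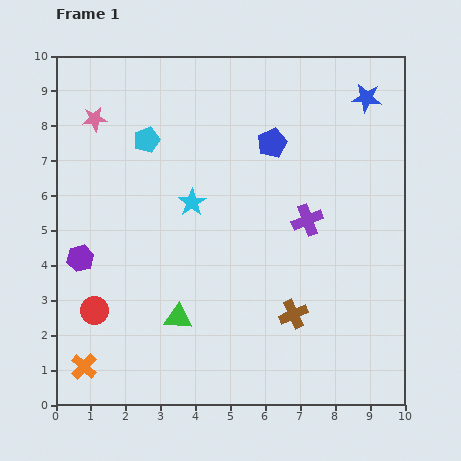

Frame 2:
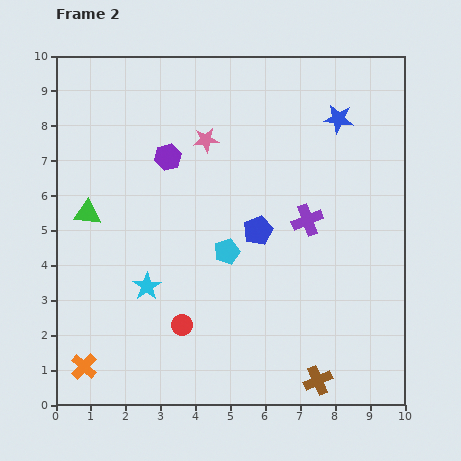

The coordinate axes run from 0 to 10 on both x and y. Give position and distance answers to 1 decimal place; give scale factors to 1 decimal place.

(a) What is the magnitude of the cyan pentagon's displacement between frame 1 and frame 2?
3.9

The cyan pentagon moved from (2.6, 7.6) to (4.9, 4.4), a distance of √(2.3² + 3.2²) ≈ 3.9.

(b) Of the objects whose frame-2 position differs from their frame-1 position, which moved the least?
the blue star

(moved 1.0)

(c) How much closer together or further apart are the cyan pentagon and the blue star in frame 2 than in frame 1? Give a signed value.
-1.4

Distance in frame 1: 6.4. Distance in frame 2: 5.0.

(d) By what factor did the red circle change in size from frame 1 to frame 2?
0.8×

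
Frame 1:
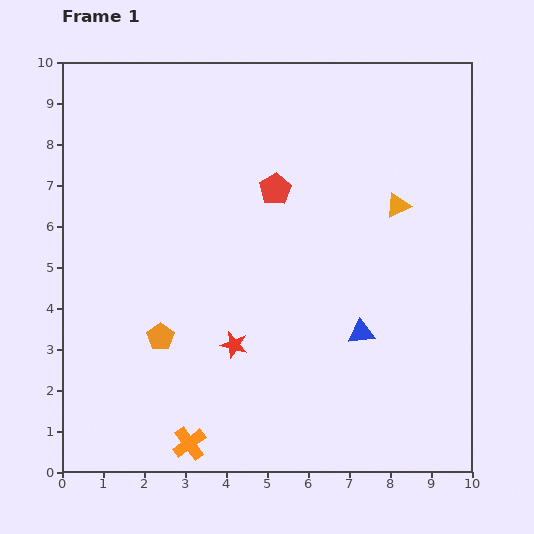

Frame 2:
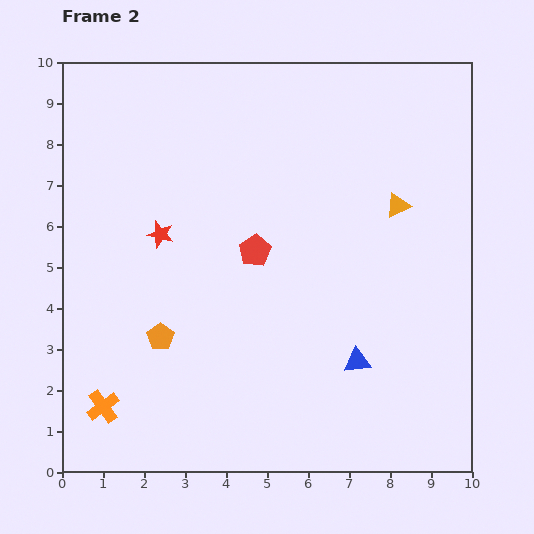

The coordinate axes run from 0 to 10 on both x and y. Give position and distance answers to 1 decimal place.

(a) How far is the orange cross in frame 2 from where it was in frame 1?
2.3

The orange cross moved from (3.1, 0.7) to (1.0, 1.6), a distance of √(2.1² + 0.9²) ≈ 2.3.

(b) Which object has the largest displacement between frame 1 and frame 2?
the red star

(moved 3.2; next 2.3)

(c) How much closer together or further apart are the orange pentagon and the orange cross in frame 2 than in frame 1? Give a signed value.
-0.5

Distance in frame 1: 2.7. Distance in frame 2: 2.2.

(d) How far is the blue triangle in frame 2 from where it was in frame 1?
0.7

The blue triangle moved from (7.3, 3.4) to (7.2, 2.7), a distance of √(0.1² + 0.7²) ≈ 0.7.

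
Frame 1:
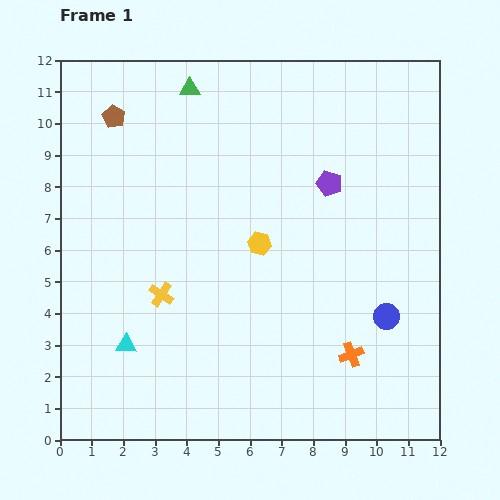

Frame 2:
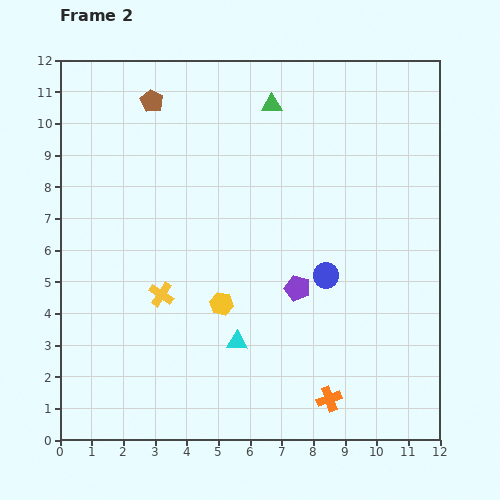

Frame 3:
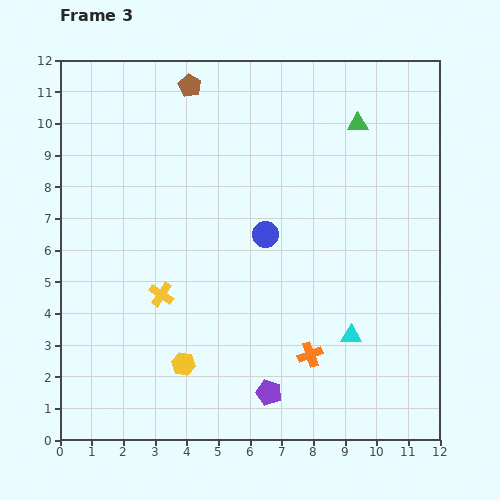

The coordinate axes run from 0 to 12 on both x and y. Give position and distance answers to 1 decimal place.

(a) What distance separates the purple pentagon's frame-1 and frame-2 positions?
3.4

The purple pentagon moved from (8.5, 8.1) to (7.5, 4.8), a distance of √(1.0² + 3.3²) ≈ 3.4.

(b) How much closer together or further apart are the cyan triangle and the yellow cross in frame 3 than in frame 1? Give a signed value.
+4.2

Distance in frame 1: 1.9. Distance in frame 3: 6.1.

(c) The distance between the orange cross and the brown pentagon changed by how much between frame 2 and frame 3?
-1.6

Distance in frame 2: 10.9. Distance in frame 3: 9.3.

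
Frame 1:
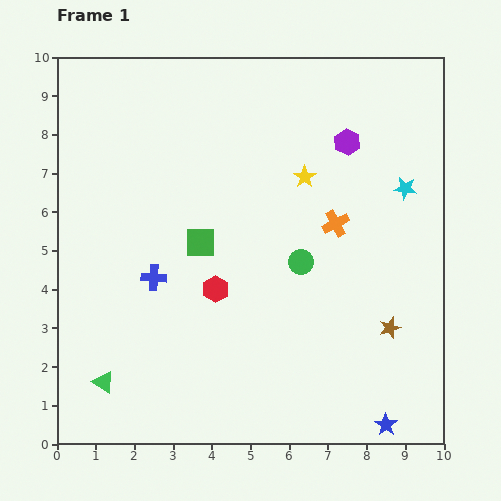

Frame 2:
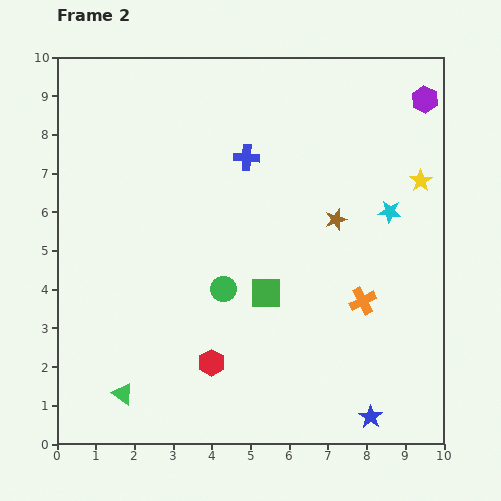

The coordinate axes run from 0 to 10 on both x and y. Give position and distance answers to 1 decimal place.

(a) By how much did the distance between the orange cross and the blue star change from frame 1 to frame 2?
-2.4

Distance in frame 1: 5.4. Distance in frame 2: 3.0.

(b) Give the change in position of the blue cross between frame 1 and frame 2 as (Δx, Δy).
(2.4, 3.1)

The blue cross was at (2.5, 4.3) in frame 1 and (4.9, 7.4) in frame 2.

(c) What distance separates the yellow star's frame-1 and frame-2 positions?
3.0

The yellow star moved from (6.4, 6.9) to (9.4, 6.8), a distance of √(3.0² + 0.1²) ≈ 3.0.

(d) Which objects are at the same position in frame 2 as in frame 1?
none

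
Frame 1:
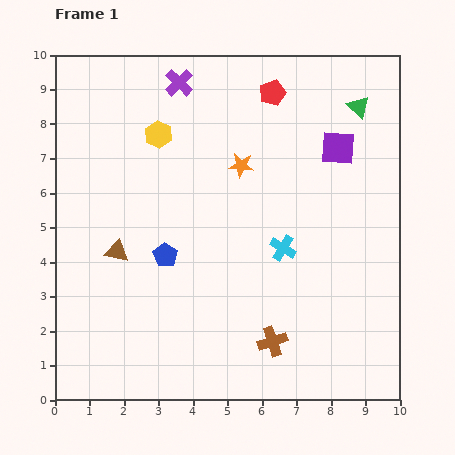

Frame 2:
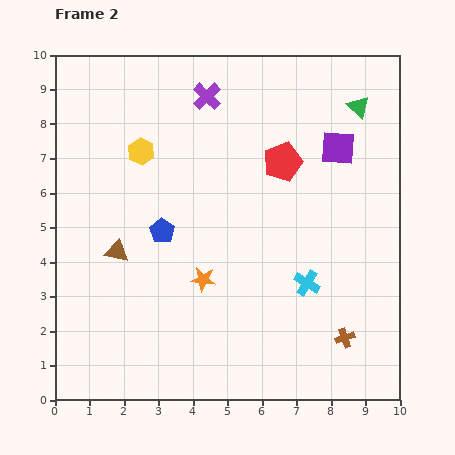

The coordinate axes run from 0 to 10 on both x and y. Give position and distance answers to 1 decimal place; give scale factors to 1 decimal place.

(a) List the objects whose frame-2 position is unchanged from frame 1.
the brown triangle, the purple square, the green triangle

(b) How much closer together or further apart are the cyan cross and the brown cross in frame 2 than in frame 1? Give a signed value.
-0.8

Distance in frame 1: 2.7. Distance in frame 2: 1.9.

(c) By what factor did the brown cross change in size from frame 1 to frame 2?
0.7×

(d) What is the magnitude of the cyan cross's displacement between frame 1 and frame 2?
1.2

The cyan cross moved from (6.6, 4.4) to (7.3, 3.4), a distance of √(0.7² + 1.0²) ≈ 1.2.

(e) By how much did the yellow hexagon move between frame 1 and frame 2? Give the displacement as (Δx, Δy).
(-0.5, -0.5)

The yellow hexagon was at (3.0, 7.7) in frame 1 and (2.5, 7.2) in frame 2.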